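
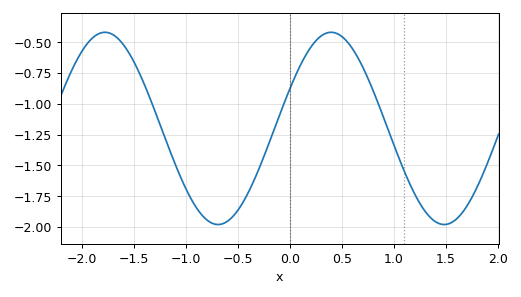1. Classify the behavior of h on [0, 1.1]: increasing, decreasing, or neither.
neither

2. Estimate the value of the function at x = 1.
-1.34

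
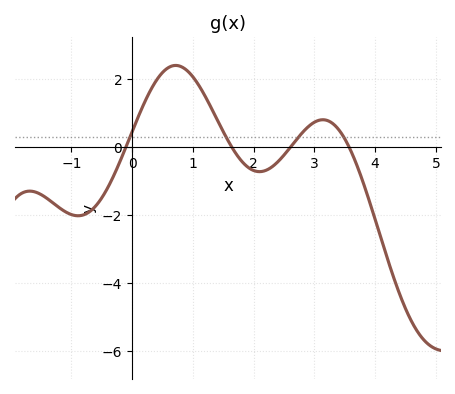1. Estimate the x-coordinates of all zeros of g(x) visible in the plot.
-0.1, 1.6, 2.6, 3.6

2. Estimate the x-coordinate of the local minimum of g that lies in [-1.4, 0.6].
-0.9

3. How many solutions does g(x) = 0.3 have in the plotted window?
4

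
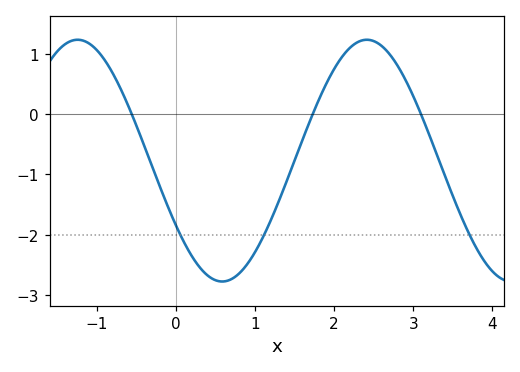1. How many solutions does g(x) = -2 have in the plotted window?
3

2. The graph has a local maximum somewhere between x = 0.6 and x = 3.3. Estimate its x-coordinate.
2.4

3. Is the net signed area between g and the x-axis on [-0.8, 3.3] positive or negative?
negative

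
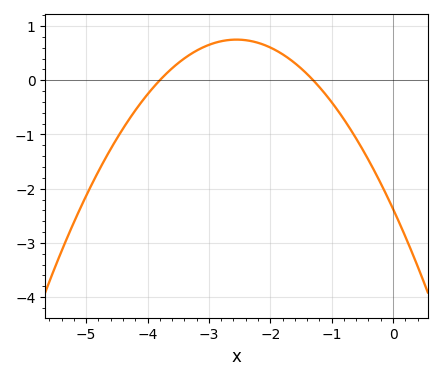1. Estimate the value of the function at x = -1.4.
0.115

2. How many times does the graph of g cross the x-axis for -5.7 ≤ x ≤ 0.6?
2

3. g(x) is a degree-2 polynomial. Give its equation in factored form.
y = -0.48(x + 3.8)(x + 1.3)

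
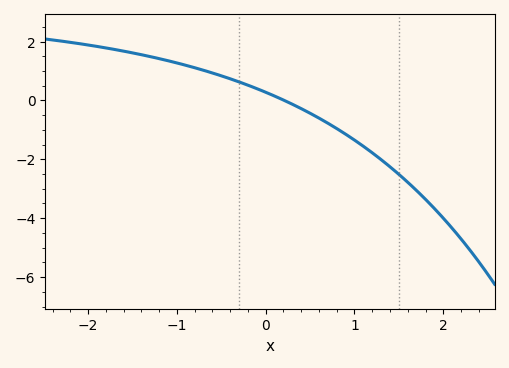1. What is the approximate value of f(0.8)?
-1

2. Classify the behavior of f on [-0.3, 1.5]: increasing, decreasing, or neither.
decreasing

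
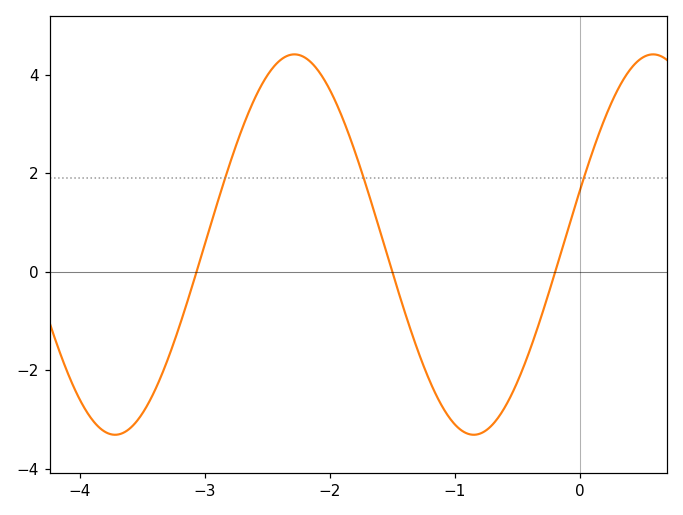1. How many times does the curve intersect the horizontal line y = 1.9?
3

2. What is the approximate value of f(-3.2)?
-1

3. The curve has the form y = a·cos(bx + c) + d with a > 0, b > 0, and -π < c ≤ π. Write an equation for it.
y = 3.86cos(2.2x - 1.3) + 0.55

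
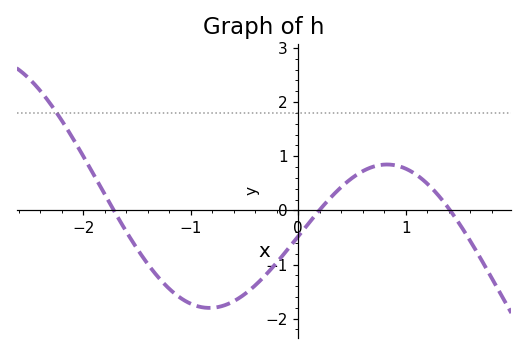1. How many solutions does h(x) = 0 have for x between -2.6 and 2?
3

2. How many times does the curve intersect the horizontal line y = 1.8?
1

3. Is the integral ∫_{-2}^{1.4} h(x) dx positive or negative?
negative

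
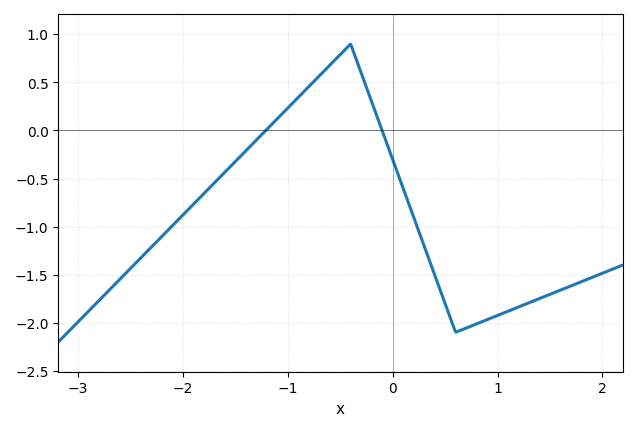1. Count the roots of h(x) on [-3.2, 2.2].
2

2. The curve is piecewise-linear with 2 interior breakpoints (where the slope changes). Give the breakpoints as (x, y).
(-0.4, 0.9); (0.6, -2.1)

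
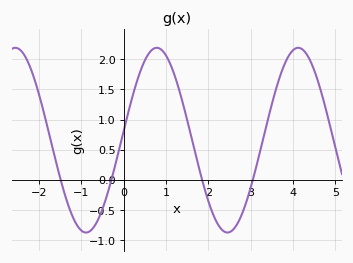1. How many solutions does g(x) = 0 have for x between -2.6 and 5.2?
4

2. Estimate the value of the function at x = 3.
-0.13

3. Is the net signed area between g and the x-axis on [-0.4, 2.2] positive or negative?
positive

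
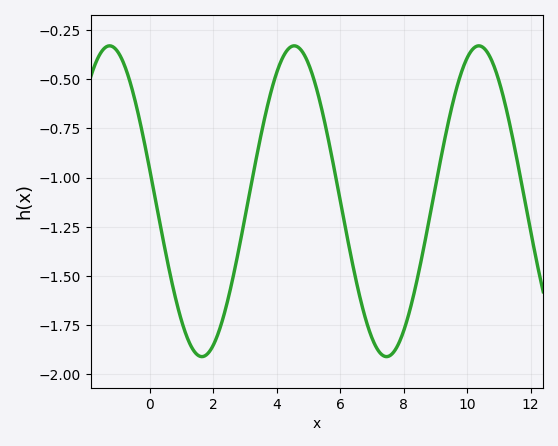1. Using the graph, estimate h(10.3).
-0.34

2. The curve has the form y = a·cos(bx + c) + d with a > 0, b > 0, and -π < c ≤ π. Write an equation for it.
y = 0.79cos(1.1x + 1.4) - 1.12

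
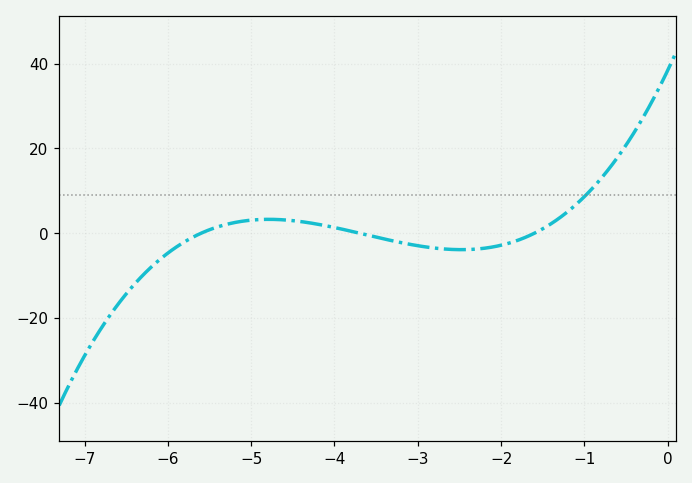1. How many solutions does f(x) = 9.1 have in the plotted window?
1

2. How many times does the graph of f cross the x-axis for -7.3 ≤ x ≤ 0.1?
3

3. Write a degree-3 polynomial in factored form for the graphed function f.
y = 1.16(x + 5.6)(x + 3.7)(x + 1.6)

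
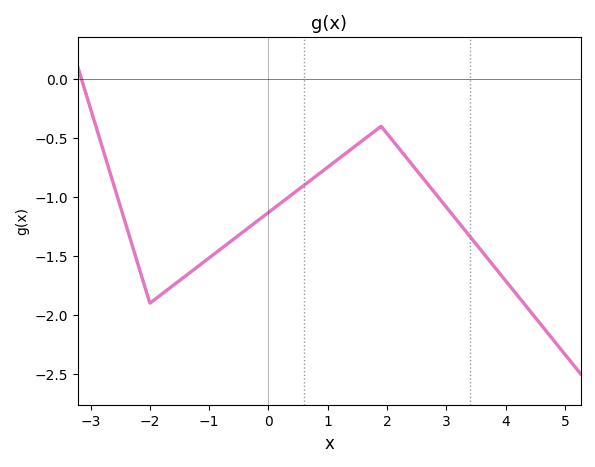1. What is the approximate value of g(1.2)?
-0.65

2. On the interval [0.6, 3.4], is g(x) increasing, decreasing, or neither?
neither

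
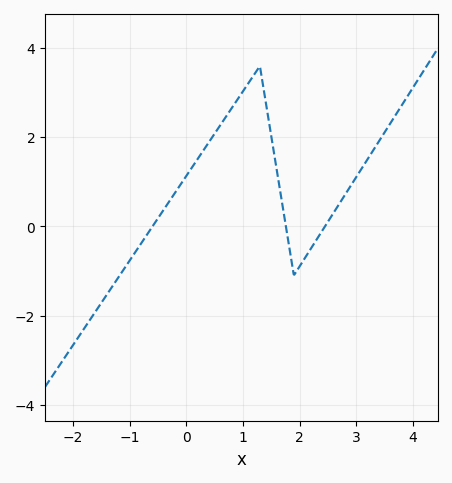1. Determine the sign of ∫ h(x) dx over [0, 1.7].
positive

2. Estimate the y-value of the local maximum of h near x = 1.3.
3.6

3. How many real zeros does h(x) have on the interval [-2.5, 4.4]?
3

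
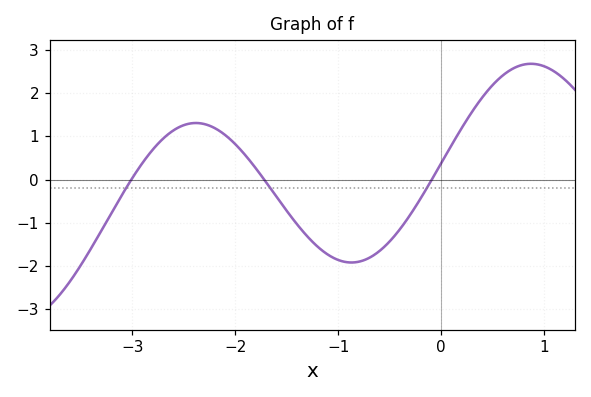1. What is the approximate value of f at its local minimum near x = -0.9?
-1.9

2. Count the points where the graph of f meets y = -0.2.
3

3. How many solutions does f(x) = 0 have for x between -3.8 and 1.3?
3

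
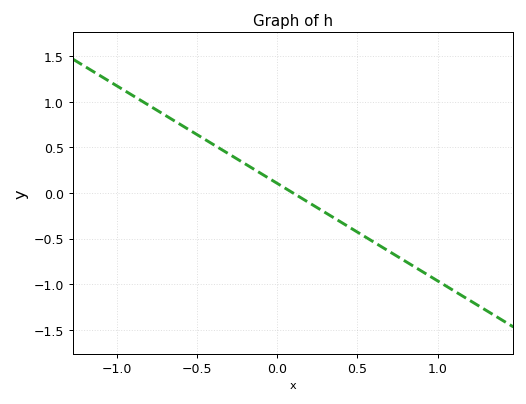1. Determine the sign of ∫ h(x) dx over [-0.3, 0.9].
negative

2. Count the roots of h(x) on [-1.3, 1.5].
1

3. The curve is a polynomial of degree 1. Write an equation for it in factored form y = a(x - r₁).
y = -1.07(x - 0.1)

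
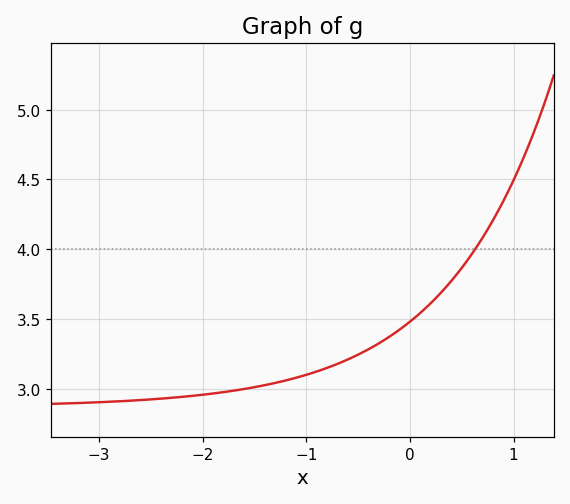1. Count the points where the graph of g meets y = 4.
1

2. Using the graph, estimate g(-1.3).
3.04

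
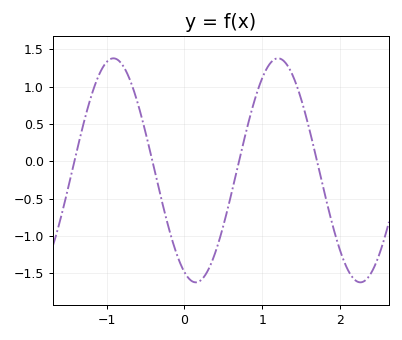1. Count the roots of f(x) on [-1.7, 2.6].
4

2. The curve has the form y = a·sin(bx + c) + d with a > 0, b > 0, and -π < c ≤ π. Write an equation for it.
y = 1.5sin(3x - 2) - 0.12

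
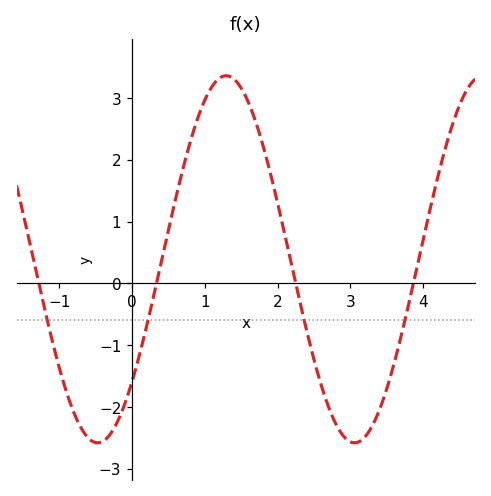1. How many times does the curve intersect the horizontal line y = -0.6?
4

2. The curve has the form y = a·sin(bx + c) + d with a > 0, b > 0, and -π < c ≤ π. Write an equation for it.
y = 2.97sin(1.8x - 0.73) + 0.39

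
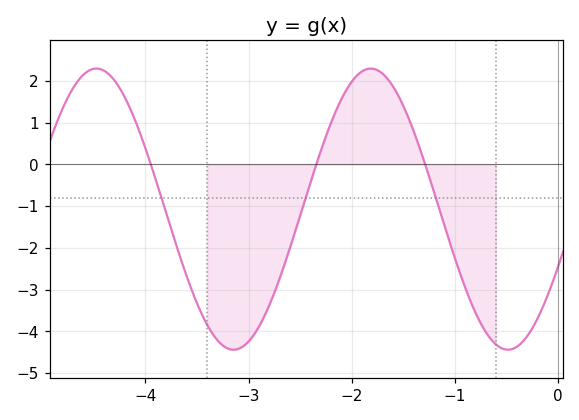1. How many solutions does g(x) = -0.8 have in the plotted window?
3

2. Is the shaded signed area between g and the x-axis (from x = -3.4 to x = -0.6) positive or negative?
negative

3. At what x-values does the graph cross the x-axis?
-3.95, -2.34, -1.29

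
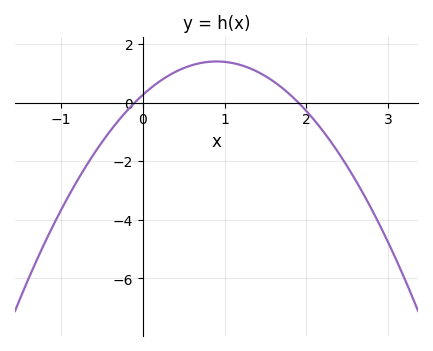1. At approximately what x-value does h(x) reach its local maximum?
0.9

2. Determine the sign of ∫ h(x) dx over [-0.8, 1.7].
positive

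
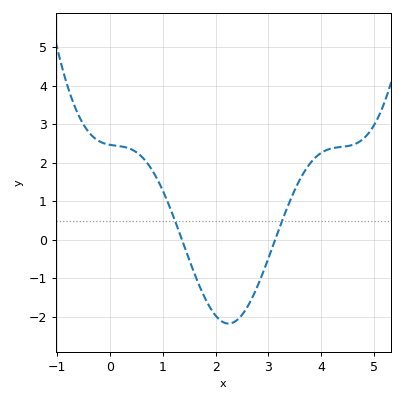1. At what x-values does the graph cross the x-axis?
1.4, 3.1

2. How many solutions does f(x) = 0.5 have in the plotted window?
2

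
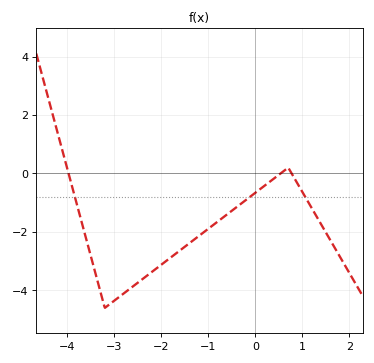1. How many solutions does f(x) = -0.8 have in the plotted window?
3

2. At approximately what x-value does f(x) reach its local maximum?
0.7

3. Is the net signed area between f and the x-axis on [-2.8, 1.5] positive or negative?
negative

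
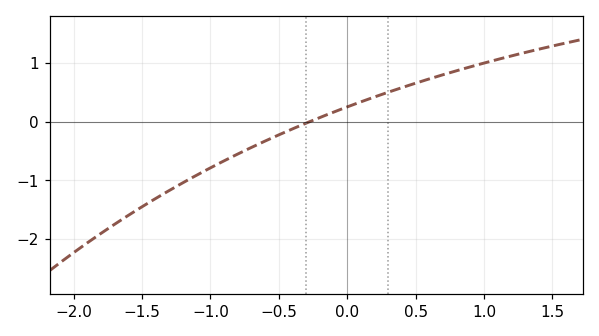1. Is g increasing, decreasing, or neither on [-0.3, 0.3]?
increasing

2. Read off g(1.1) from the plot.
1.1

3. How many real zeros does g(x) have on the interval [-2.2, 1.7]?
1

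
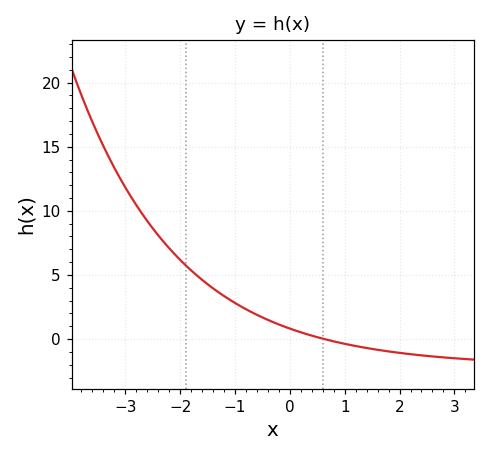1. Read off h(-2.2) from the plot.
7.09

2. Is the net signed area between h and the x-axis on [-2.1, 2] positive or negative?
positive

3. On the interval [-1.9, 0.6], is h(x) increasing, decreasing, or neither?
decreasing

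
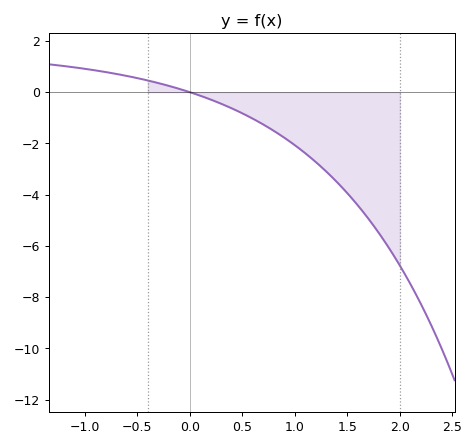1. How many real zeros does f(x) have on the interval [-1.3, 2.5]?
1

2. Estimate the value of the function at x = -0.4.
0.4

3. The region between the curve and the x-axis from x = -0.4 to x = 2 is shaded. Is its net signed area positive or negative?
negative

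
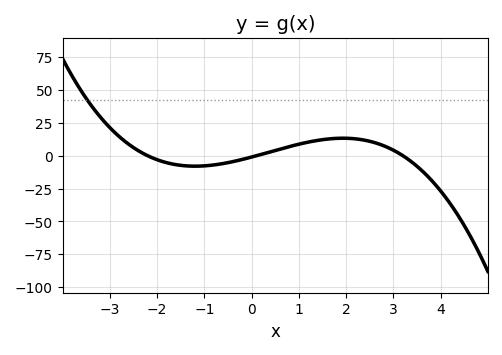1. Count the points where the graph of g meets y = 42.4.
1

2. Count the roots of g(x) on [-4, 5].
3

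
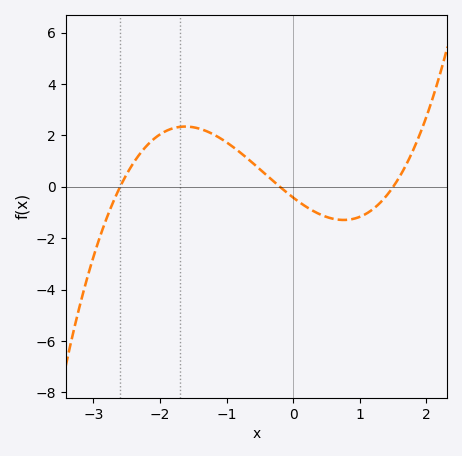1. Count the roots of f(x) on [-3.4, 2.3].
3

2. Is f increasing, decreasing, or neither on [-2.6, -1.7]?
increasing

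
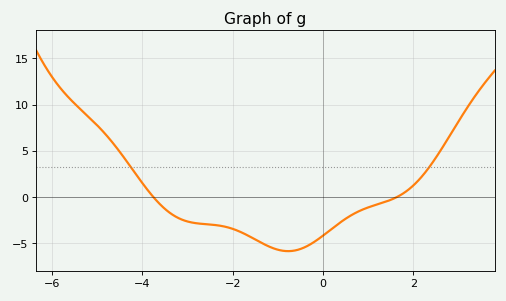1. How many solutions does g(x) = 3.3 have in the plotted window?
2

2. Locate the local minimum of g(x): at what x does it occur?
-0.769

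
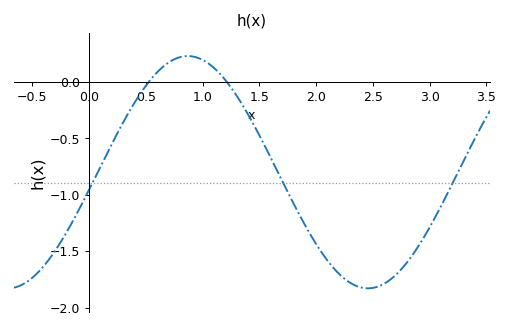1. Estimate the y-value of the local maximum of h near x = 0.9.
0.25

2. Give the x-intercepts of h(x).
0.5, 1.2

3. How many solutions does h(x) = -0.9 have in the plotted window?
3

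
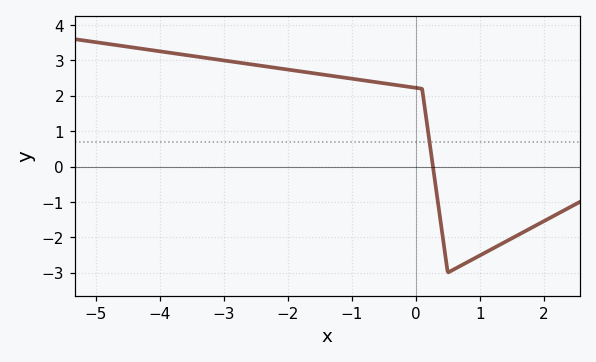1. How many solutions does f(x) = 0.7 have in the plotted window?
1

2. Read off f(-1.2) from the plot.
2.5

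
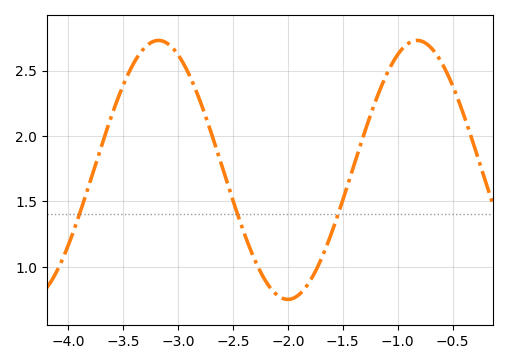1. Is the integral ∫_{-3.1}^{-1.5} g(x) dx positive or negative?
positive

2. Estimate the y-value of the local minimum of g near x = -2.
0.75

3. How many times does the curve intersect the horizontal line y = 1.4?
3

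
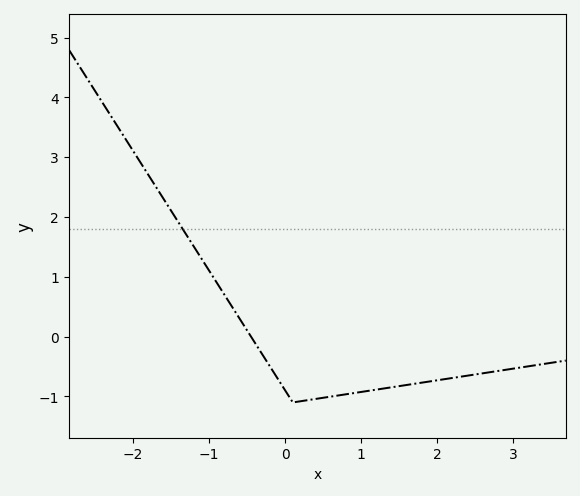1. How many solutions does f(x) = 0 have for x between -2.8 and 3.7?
1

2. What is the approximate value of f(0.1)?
-1.1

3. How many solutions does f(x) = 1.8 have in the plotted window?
1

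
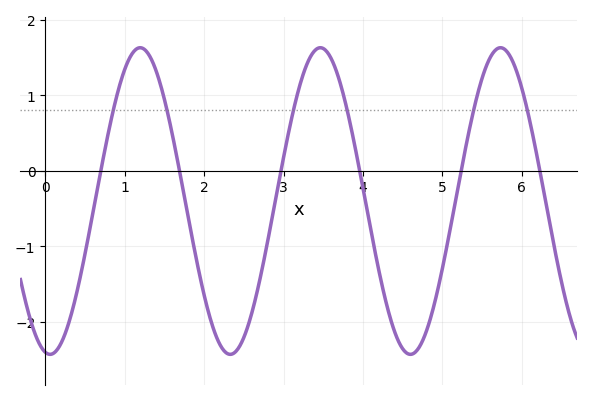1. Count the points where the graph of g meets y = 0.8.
6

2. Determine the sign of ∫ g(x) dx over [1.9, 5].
negative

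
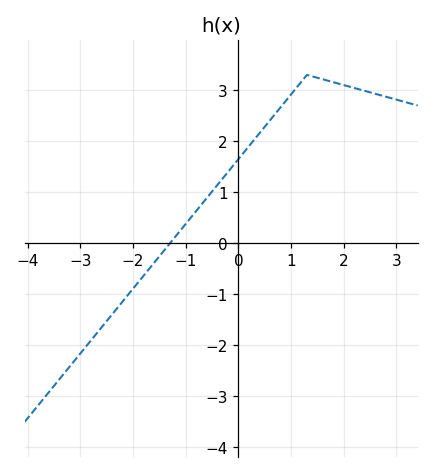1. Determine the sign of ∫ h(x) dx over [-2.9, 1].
positive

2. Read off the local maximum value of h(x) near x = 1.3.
3.3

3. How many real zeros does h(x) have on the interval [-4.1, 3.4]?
1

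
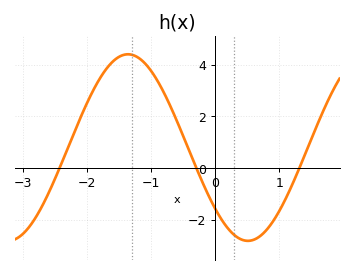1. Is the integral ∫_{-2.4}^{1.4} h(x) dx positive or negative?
positive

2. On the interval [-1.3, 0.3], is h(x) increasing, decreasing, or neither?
decreasing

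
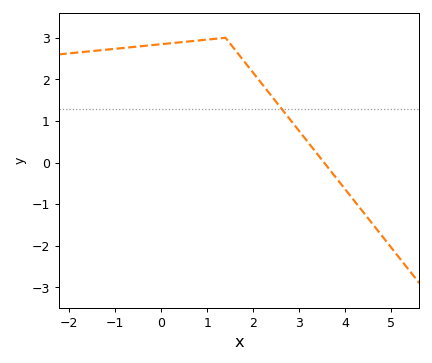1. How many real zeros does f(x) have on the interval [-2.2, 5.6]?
1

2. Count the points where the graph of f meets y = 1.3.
1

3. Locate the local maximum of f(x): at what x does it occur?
1.4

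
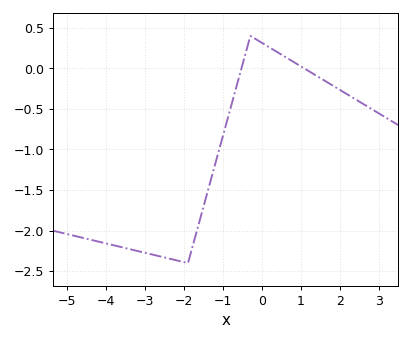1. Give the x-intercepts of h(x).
-0.529, 1.08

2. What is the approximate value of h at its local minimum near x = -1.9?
-2.4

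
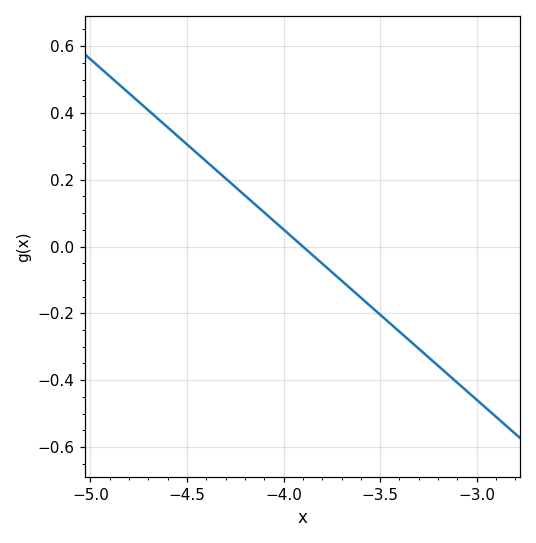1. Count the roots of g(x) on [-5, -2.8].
1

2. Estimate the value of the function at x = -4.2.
0.16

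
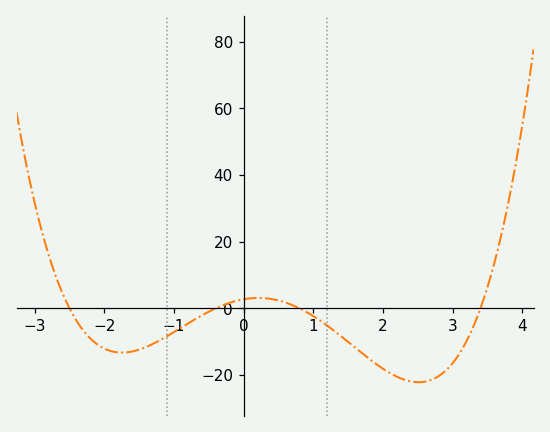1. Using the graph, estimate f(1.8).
-15.1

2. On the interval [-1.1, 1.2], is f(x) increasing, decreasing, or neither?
neither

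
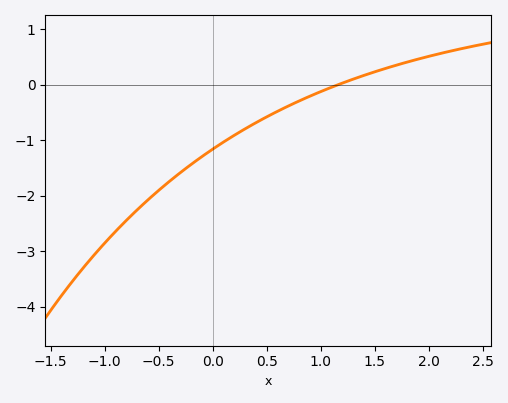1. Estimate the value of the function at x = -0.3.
-1.6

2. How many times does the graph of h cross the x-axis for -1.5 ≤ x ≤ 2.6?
1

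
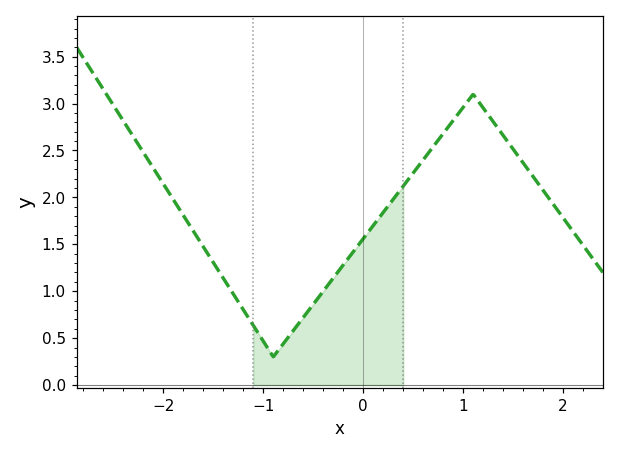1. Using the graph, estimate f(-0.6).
0.72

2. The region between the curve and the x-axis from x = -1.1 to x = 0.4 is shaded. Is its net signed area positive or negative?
positive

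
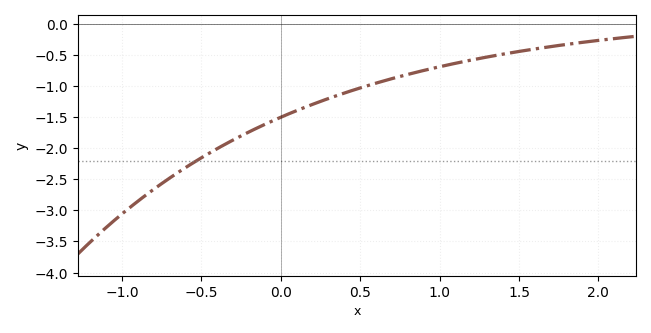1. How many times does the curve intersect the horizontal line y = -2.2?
1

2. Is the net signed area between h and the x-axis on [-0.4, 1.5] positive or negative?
negative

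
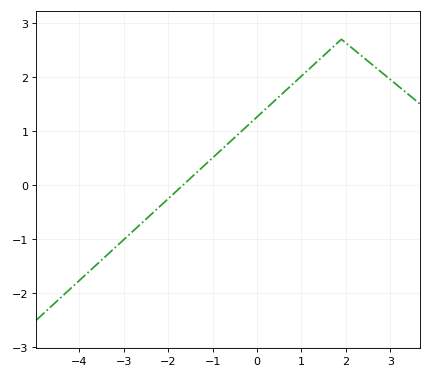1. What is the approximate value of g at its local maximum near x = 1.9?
2.7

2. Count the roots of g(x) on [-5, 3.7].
1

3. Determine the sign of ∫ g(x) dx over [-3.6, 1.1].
positive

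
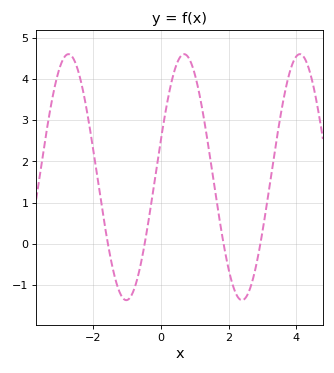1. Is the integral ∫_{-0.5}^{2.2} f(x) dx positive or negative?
positive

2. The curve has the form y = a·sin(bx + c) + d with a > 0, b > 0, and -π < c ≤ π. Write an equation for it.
y = 2.98sin(1.84x + 0.31) + 1.62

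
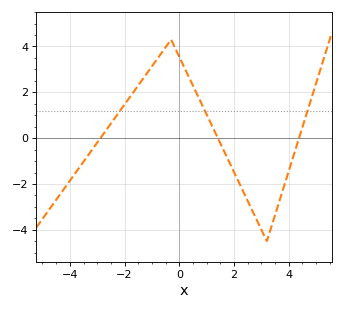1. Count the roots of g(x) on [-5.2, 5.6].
3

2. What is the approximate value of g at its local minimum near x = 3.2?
-4.49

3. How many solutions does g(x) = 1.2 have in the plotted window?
3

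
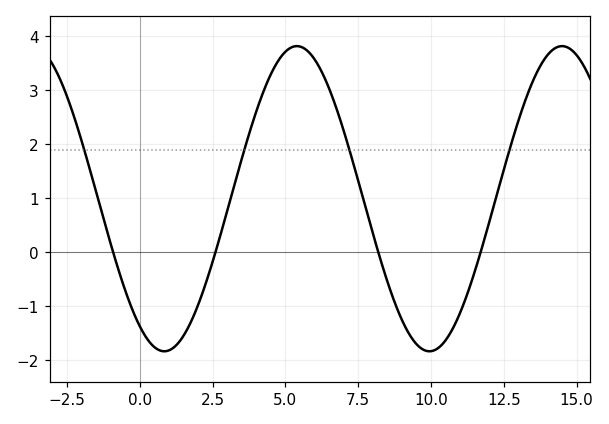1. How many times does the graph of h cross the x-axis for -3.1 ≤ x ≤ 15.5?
4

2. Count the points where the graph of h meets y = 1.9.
4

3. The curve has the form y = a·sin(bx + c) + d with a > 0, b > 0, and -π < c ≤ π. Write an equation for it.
y = 2.83sin(0.69x - 2.2) + 0.99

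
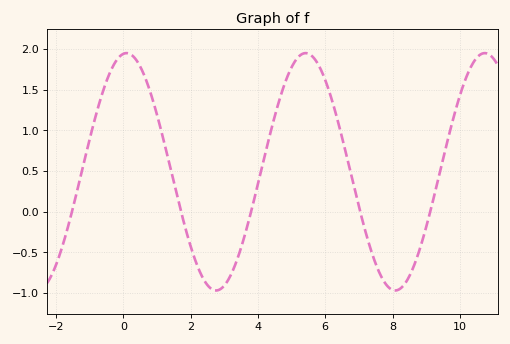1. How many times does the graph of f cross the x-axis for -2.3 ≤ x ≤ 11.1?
5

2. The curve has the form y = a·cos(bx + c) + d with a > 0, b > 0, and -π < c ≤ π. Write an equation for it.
y = 1.46cos(1.2x - 0.11) + 0.49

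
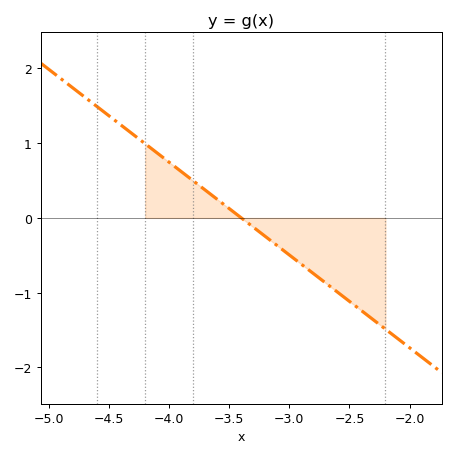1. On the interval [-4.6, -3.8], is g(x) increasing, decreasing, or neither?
decreasing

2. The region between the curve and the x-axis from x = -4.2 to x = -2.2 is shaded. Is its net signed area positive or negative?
negative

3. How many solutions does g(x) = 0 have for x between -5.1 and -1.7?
1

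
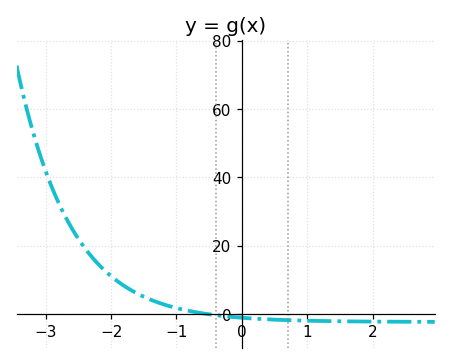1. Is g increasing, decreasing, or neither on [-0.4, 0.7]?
decreasing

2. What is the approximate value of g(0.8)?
-2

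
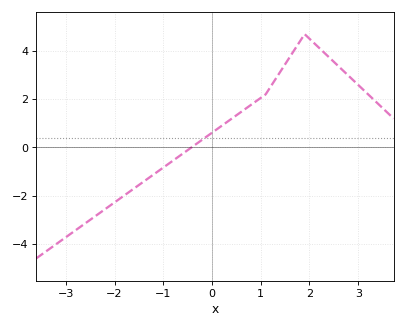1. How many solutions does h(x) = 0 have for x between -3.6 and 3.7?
1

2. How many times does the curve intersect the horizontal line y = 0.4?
1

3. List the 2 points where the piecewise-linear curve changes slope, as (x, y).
(1.1, 2.2); (1.9, 4.7)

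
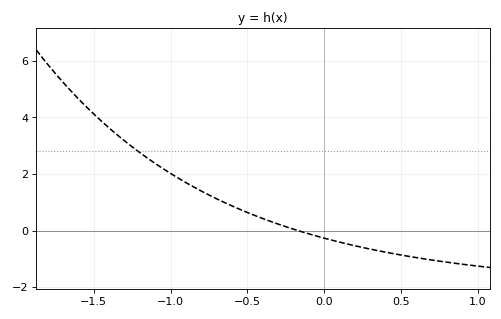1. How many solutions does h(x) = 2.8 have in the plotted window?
1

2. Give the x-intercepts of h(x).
-0.172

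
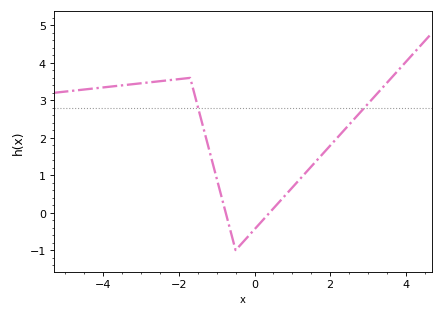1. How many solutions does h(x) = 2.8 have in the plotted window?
2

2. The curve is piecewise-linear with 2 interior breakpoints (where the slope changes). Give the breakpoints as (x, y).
(-1.7, 3.6); (-0.5, -1)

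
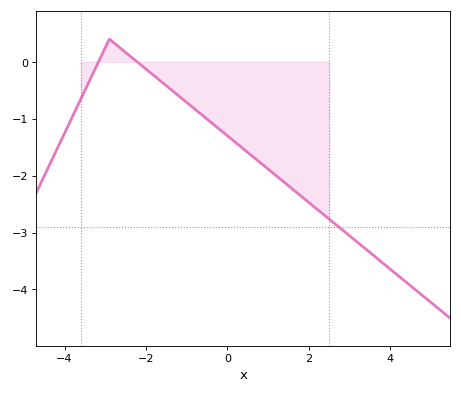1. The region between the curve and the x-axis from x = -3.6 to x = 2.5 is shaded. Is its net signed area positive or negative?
negative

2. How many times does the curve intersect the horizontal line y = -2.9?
1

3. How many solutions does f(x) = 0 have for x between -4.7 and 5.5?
2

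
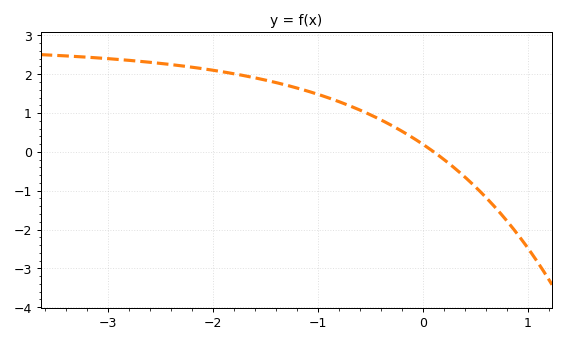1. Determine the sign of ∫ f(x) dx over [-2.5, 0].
positive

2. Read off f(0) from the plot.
0.2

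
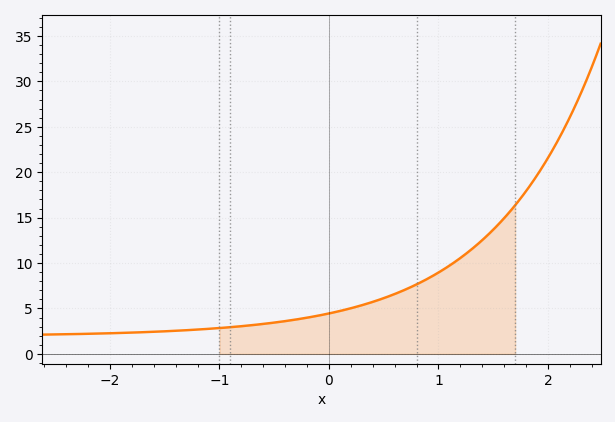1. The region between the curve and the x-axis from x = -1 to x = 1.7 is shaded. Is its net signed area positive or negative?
positive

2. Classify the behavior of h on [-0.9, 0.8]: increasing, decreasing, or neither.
increasing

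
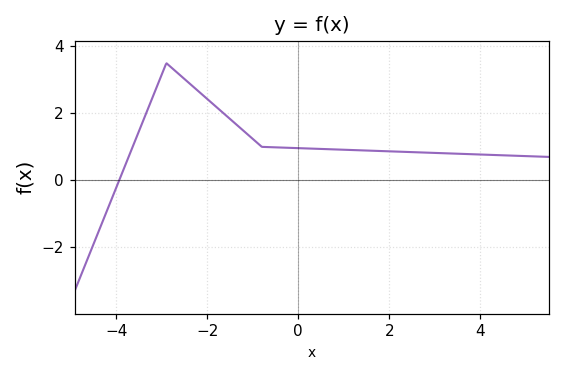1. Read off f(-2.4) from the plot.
2.9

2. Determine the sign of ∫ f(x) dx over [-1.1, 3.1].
positive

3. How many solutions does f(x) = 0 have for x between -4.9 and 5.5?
1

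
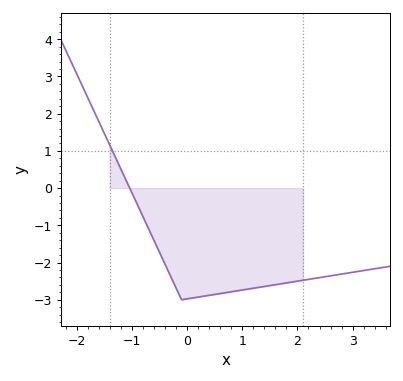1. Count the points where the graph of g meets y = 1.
1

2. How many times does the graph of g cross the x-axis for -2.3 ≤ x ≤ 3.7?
1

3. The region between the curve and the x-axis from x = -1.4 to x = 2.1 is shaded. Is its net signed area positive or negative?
negative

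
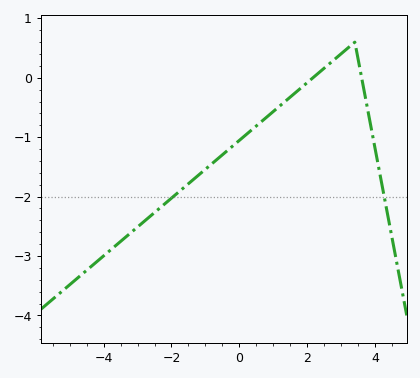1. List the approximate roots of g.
2.2, 3.6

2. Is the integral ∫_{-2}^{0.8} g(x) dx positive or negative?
negative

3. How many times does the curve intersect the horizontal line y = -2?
2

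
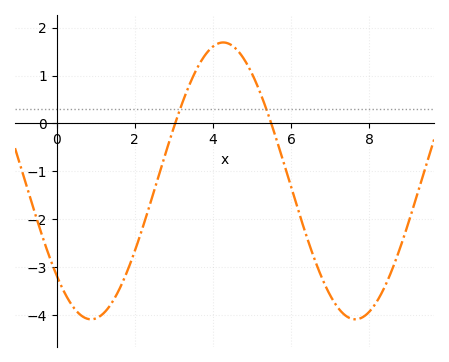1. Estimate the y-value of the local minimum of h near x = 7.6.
-4.09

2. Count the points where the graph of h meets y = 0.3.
2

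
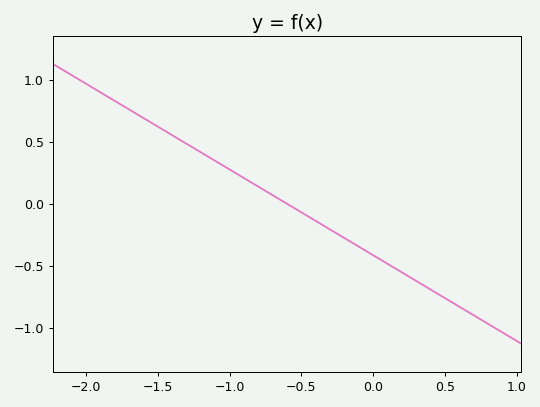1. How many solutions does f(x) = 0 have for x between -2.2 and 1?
1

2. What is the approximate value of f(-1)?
0.3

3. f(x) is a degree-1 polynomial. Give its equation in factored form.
y = -0.69(x + 0.6)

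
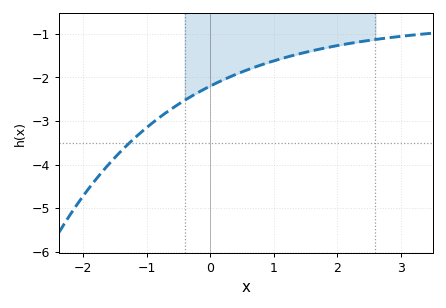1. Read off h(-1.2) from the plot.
-3.41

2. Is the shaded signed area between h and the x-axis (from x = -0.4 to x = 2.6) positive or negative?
negative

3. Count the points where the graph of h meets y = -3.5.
1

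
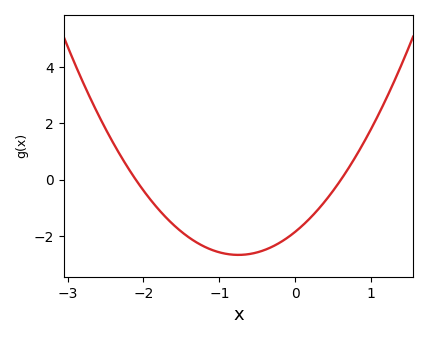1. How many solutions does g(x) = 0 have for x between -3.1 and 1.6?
2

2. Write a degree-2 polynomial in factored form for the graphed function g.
y = 1.46(x + 2.1)(x - 0.6)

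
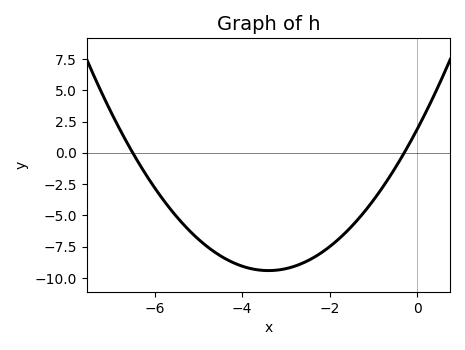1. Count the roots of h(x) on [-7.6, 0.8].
2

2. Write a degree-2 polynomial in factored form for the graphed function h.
y = 0.98(x + 6.5)(x + 0.3)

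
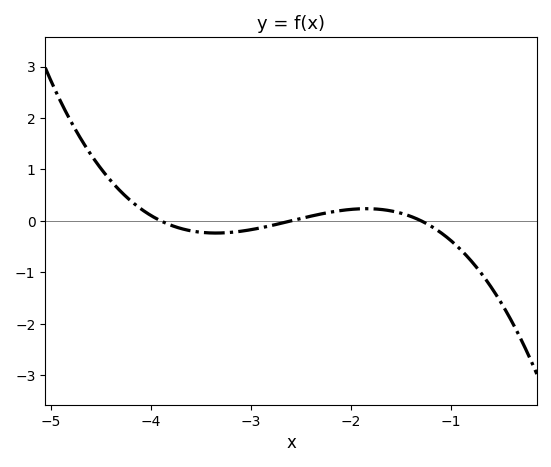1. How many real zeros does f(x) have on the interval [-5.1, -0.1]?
3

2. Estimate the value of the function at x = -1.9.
0.235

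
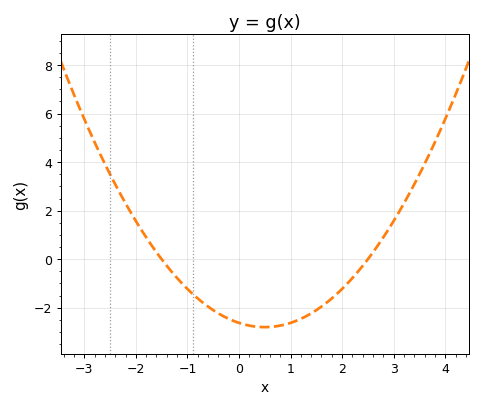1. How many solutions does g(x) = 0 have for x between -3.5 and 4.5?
2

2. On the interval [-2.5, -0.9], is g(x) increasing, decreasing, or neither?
decreasing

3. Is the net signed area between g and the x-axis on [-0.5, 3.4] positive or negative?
negative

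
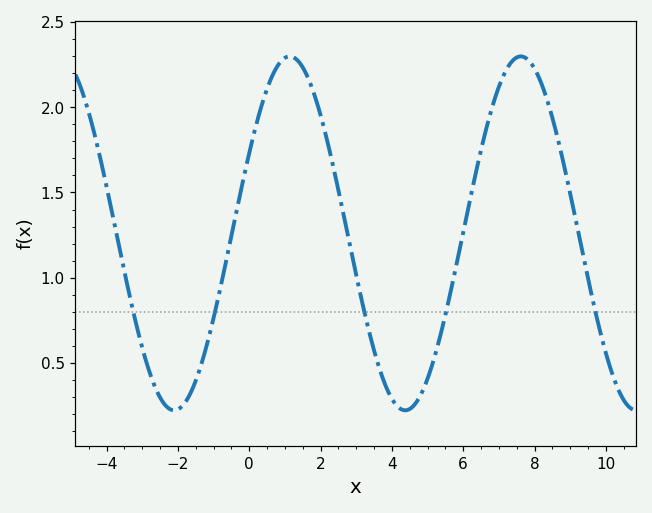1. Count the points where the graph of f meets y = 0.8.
5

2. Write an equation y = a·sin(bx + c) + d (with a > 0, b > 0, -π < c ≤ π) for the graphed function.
y = 1.04sin(0.97x + 0.47) + 1.26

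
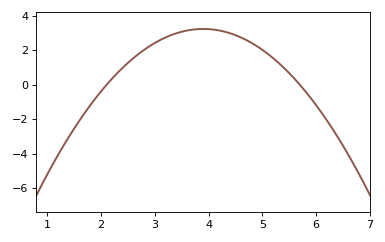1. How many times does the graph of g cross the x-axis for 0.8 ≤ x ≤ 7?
2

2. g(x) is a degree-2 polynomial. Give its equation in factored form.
y = -1(x - 2.1)(x - 5.7)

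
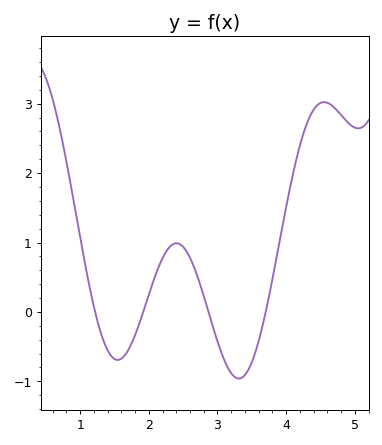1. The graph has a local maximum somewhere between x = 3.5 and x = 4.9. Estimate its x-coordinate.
4.6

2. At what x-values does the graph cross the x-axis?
1.2, 1.9, 2.9, 3.7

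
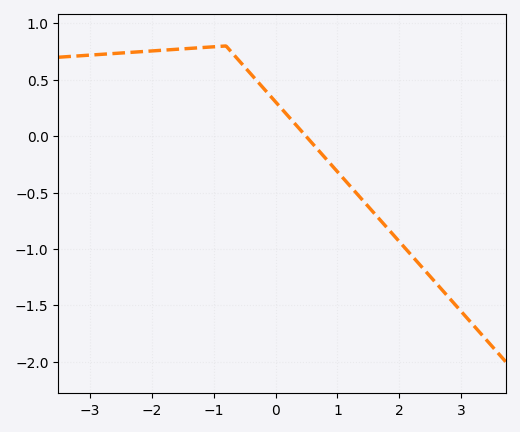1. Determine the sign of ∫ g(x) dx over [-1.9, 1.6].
positive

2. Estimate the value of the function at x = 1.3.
-0.502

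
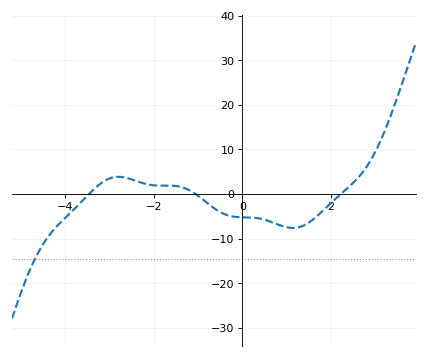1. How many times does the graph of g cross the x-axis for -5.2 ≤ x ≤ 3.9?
3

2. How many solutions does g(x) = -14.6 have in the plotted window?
1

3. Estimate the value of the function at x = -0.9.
-1.16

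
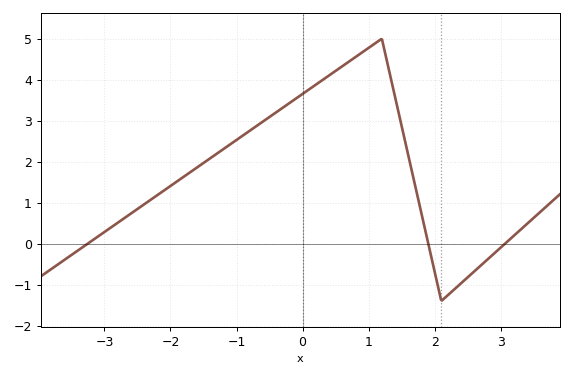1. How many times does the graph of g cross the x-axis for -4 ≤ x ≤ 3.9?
3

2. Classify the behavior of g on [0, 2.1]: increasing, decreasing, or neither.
neither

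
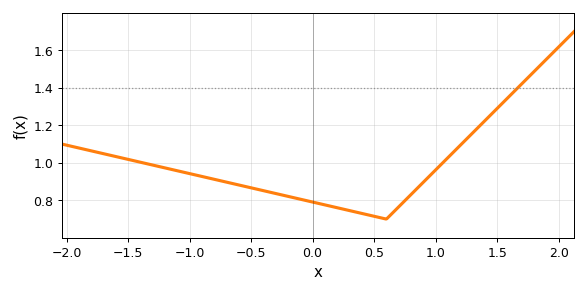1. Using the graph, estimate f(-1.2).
0.98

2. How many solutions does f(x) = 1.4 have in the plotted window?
1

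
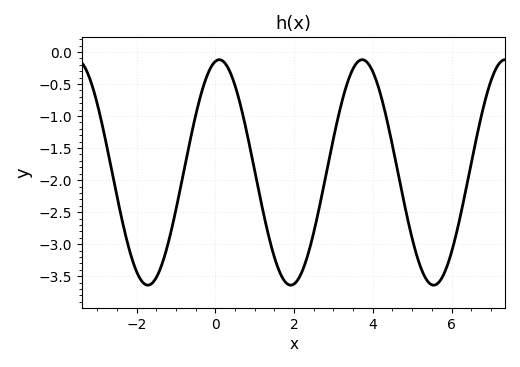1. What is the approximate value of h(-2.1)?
-3.25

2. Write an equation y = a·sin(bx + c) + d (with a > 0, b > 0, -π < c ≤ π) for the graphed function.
y = 1.76sin(1.7x + 1.4) - 1.88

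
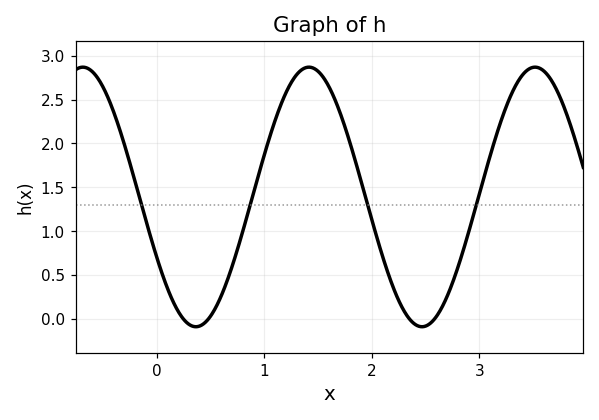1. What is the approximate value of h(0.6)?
0.263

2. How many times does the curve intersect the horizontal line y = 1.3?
4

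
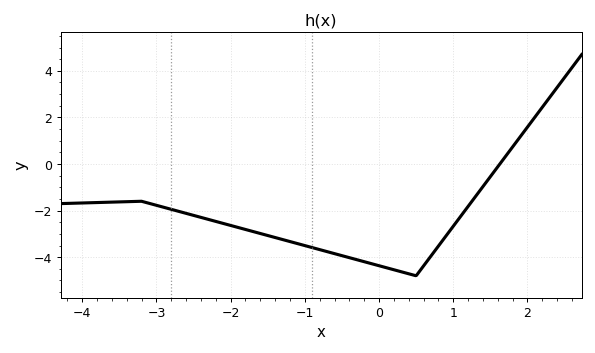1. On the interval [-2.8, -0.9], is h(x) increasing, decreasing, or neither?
decreasing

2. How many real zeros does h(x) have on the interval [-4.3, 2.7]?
1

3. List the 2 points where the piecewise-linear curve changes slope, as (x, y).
(-3.2, -1.6); (0.5, -4.8)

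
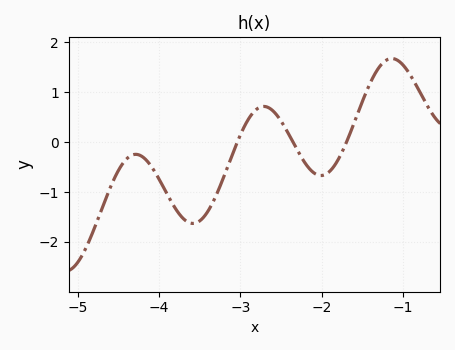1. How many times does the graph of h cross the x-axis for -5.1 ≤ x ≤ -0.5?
3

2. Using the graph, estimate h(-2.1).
-0.6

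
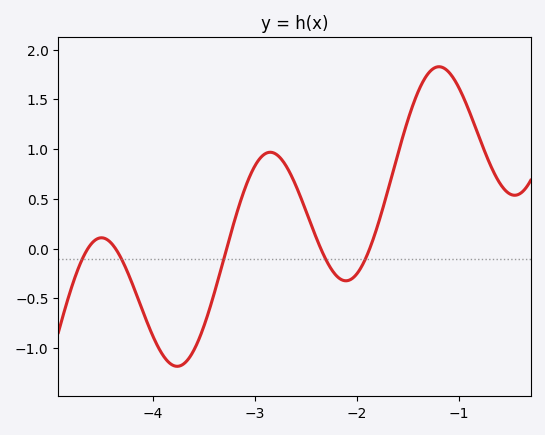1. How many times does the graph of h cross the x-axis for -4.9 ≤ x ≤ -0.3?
5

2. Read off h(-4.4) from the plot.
0.045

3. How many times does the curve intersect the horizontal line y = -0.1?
5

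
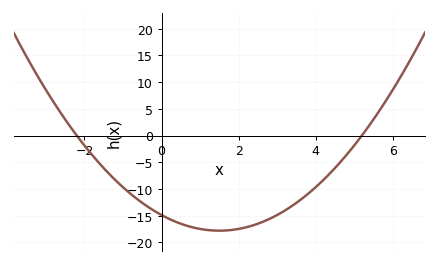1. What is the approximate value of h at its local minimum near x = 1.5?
-18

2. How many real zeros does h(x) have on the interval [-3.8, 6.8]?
2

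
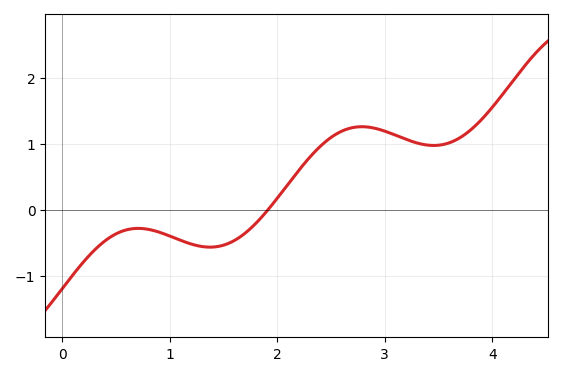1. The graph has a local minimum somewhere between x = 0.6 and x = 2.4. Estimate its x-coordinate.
1.37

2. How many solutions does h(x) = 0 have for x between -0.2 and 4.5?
1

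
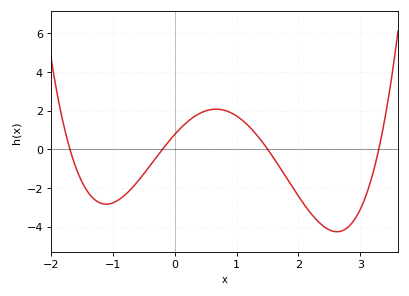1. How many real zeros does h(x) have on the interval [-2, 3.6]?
4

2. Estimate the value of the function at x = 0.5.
1.98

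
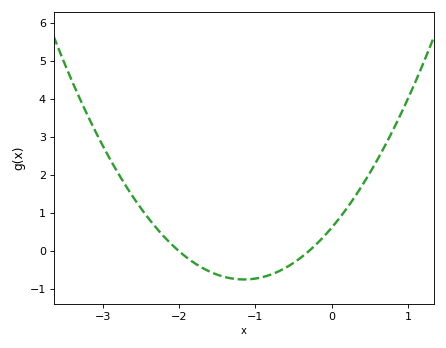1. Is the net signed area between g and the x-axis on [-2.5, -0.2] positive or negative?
negative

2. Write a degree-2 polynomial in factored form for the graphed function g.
y = 1.03(x + 2)(x + 0.3)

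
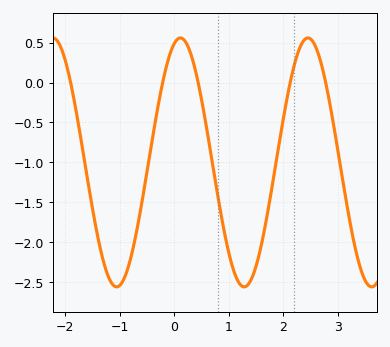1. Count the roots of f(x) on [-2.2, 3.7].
5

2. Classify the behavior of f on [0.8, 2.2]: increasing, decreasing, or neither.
neither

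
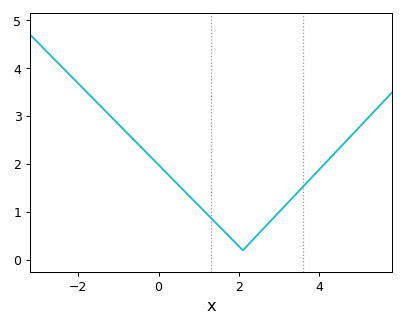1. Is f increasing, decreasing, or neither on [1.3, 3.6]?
neither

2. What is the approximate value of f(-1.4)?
3.2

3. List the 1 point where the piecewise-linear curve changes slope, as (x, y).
(2.1, 0.2)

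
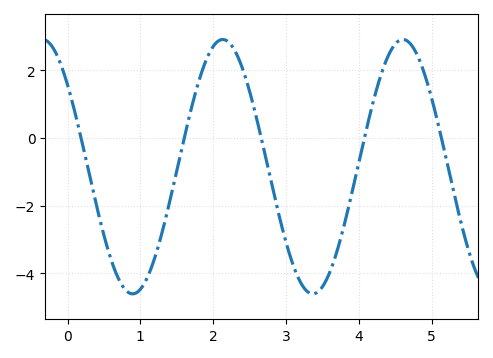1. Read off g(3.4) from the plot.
-4.6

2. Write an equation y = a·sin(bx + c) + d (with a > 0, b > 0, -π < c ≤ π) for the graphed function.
y = 3.76sin(2.54x + 2.44) - 0.85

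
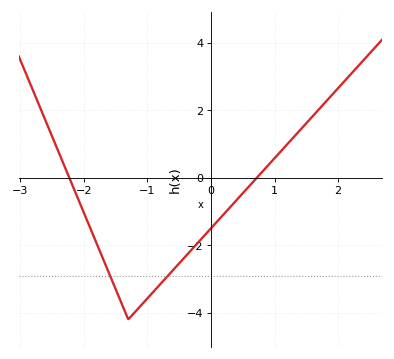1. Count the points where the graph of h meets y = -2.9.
2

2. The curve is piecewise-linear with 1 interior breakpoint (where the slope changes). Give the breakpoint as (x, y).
(-1.3, -4.2)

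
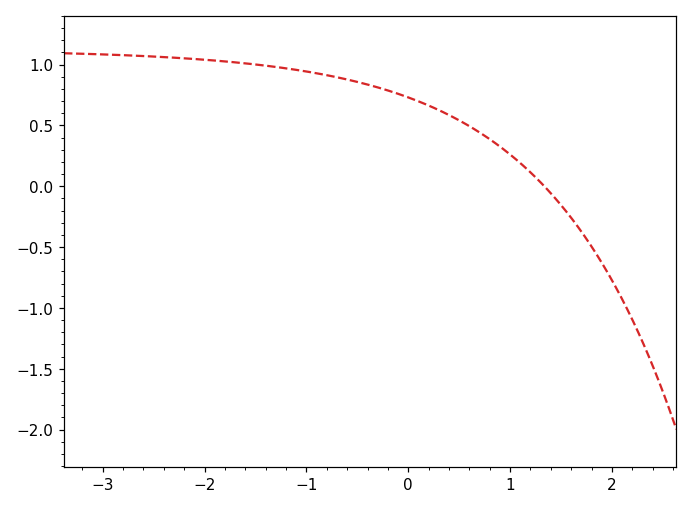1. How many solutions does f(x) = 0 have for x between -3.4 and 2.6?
1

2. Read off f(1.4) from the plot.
-0.05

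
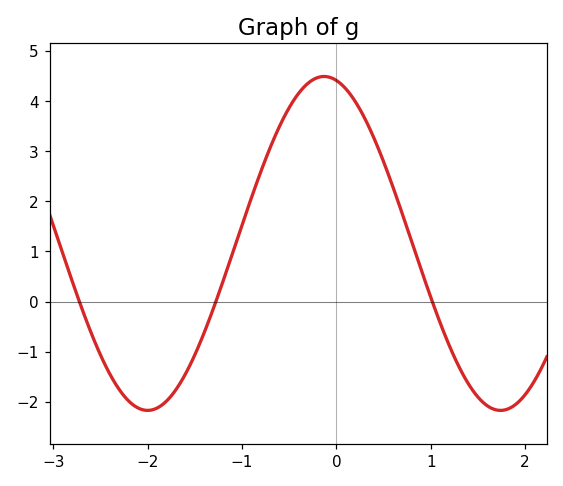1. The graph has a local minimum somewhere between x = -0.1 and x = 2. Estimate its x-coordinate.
1.74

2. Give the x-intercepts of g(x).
-2.72, -1.28, 1.02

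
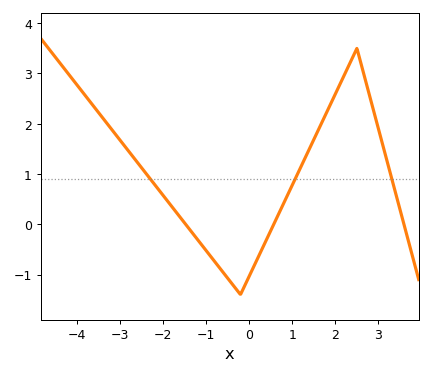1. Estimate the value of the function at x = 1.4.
1.5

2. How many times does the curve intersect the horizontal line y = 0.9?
3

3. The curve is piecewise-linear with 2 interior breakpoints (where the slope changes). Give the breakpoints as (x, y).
(-0.2, -1.4); (2.5, 3.5)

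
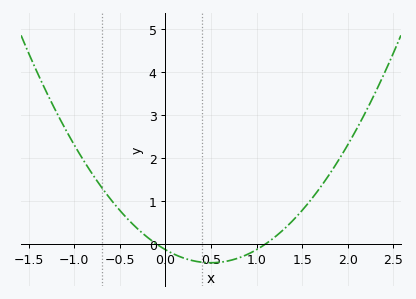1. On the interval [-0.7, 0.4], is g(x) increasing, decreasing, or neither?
decreasing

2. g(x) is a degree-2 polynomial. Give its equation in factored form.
y = 1.22(x + 0.1)(x - 1.1)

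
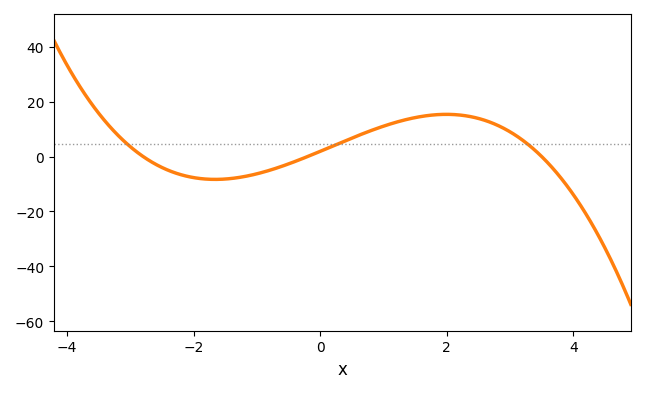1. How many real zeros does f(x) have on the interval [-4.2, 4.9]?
3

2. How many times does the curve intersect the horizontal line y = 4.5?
3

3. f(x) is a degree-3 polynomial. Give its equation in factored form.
y = -0.97(x + 2.8)(x + 0.2)(x - 3.5)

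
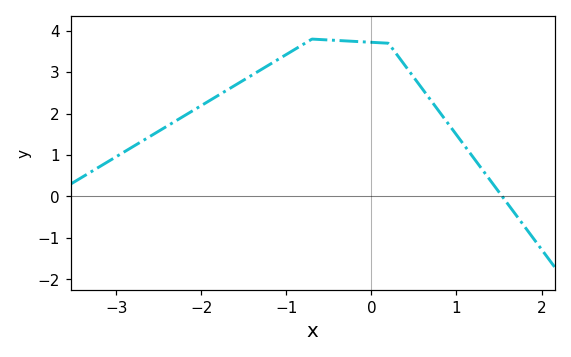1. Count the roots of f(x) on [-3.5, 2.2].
1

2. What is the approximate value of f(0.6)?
2.59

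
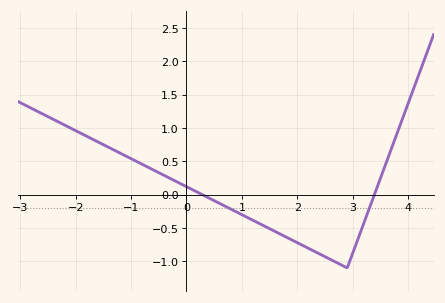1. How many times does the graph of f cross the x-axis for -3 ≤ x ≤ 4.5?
2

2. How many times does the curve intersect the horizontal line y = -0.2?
2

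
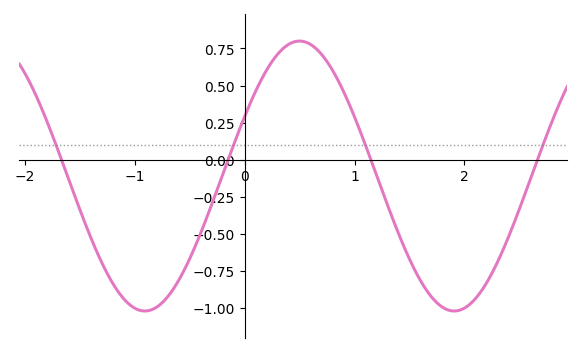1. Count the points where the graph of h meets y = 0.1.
4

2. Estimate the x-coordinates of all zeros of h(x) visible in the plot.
-1.67, -0.152, 1.15, 2.67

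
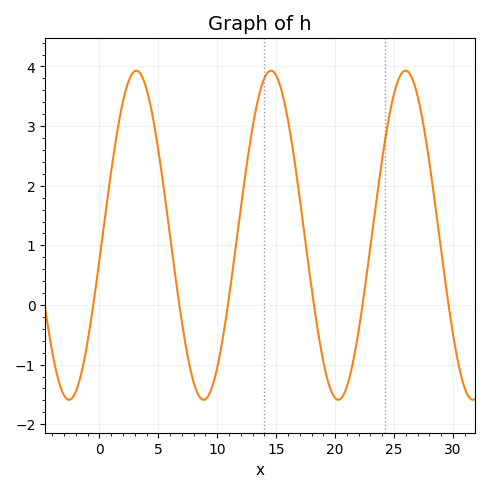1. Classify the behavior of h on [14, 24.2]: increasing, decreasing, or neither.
neither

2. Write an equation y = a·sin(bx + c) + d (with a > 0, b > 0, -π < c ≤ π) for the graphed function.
y = 2.76sin(0.55x - 0.152) + 1.17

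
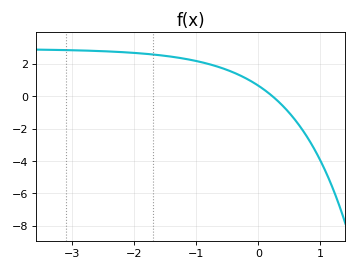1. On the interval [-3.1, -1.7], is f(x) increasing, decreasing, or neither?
decreasing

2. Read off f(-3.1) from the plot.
2.8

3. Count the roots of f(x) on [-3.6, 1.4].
1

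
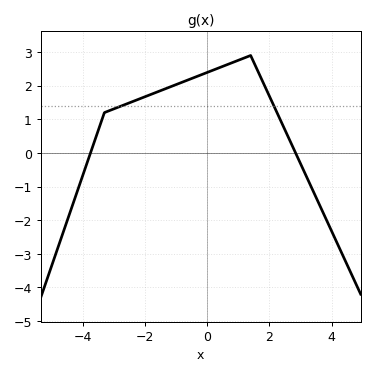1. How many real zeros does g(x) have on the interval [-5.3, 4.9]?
2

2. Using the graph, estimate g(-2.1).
1.6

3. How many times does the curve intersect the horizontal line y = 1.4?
2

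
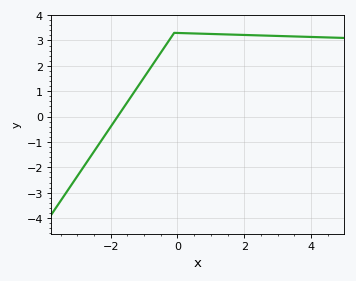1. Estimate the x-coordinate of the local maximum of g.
0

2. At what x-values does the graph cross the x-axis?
-1.8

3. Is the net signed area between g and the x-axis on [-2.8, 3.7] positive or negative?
positive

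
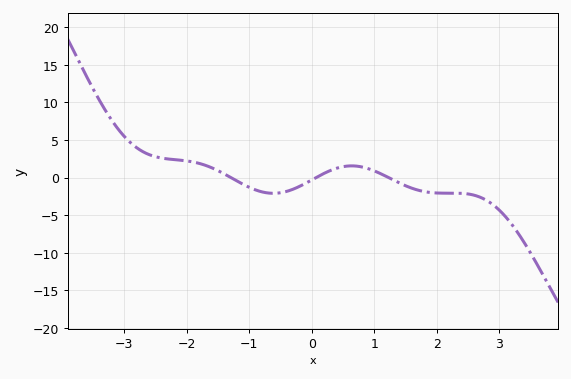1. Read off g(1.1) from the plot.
0.5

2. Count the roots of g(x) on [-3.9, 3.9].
3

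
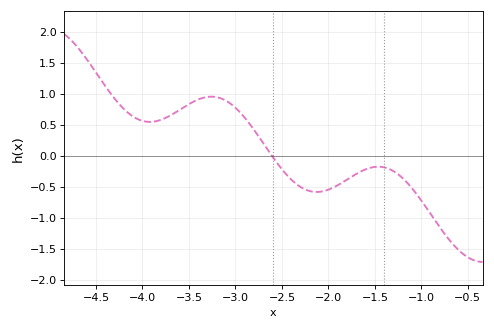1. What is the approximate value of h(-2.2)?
-0.55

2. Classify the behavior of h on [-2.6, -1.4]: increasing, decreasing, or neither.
neither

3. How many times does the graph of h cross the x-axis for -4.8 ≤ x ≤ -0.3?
1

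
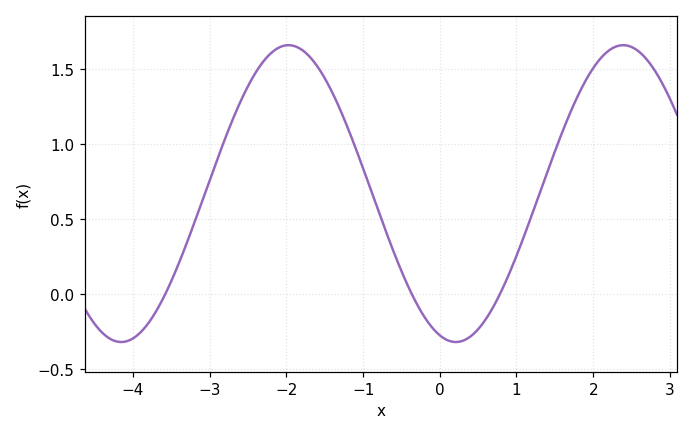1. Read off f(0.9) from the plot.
0.15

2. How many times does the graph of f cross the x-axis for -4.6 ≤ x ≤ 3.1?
3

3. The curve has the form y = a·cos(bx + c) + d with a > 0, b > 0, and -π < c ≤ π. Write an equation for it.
y = 0.99cos(1.4x + 2.8) + 0.67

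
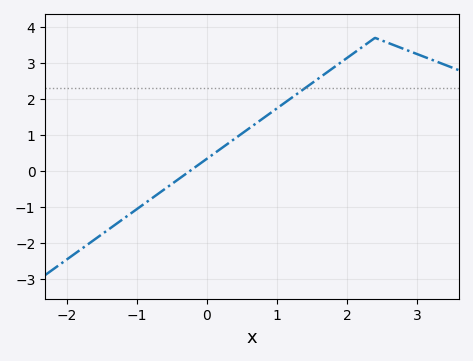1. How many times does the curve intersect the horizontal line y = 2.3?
1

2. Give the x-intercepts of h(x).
-0.24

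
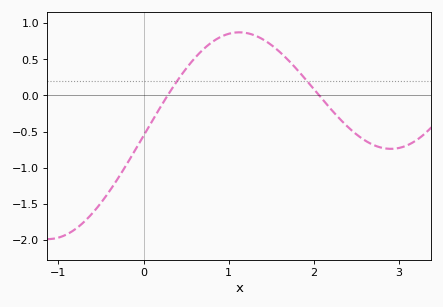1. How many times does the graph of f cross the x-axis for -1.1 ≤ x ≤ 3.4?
2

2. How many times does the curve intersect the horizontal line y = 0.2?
2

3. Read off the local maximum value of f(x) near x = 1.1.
0.872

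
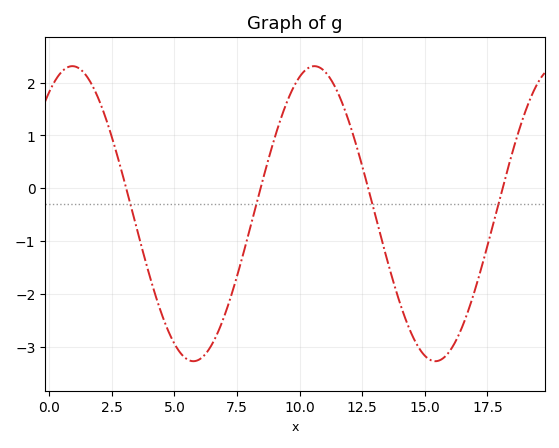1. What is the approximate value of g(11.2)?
2.09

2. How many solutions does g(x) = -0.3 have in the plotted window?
4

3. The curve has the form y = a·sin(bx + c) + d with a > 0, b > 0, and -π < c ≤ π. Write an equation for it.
y = 2.79sin(0.65x + 0.97) - 0.48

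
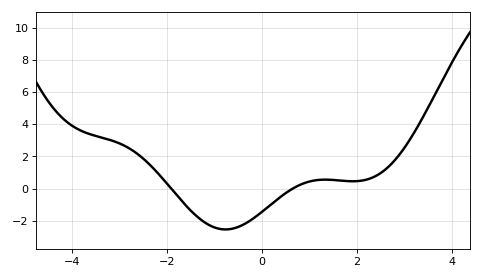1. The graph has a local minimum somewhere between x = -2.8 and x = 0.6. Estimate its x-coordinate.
-0.8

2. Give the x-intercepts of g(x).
-2, 0.6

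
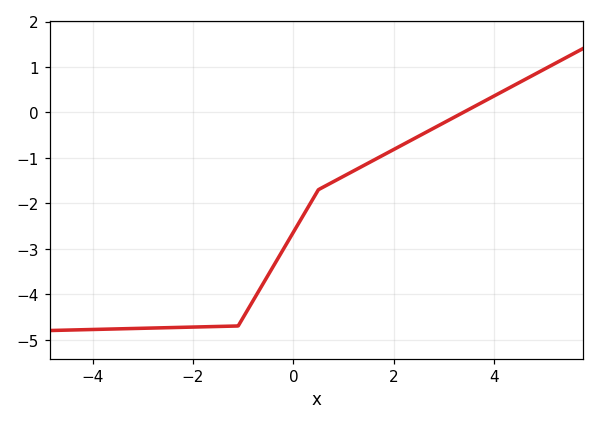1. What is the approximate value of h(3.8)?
0.242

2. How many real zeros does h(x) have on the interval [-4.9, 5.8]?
1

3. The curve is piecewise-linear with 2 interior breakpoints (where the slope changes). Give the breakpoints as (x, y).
(-1.1, -4.7); (0.5, -1.7)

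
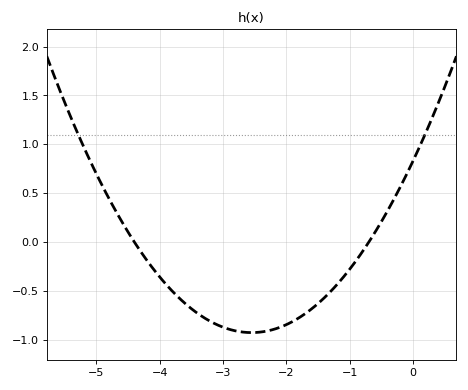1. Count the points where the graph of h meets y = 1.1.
2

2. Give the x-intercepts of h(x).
-4.4, -0.7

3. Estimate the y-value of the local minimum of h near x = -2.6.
-0.9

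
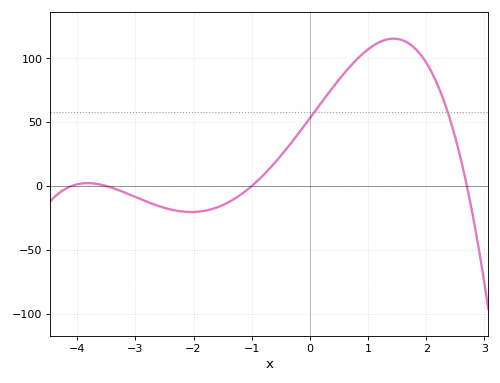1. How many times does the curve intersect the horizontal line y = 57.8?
2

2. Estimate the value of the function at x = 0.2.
65.4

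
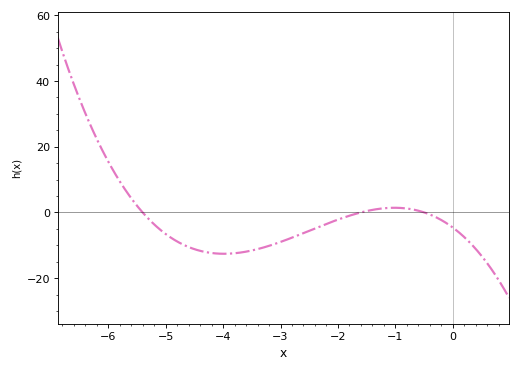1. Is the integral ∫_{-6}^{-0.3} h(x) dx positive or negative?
negative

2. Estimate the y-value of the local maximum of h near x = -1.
2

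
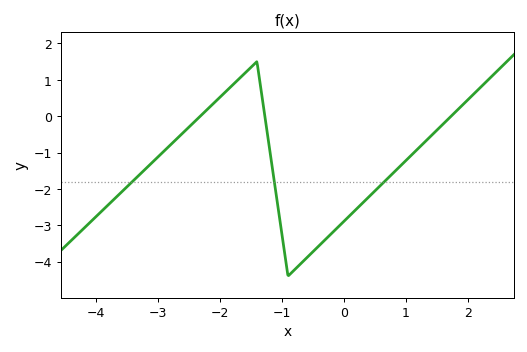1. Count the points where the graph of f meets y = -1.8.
3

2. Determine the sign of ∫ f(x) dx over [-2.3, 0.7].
negative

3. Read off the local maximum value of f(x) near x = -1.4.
1.5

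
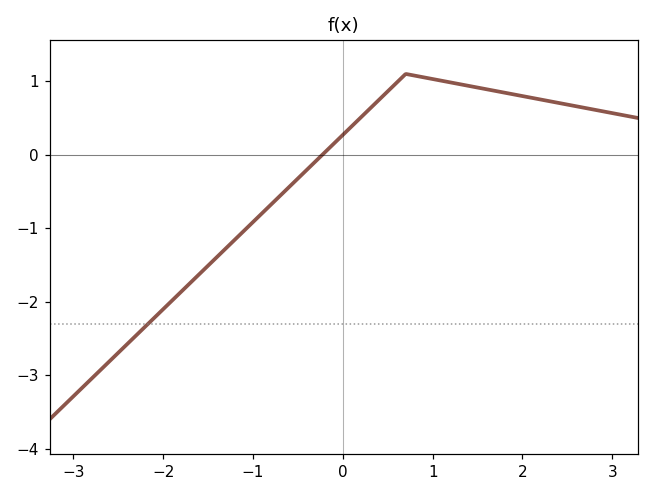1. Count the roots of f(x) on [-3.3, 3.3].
1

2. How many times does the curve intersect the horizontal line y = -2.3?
1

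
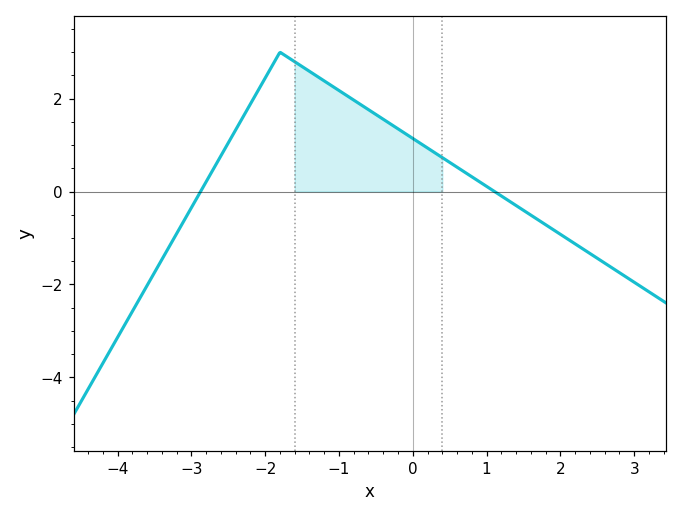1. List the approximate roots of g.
-2.87, 1.11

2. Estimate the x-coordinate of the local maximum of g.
-1.8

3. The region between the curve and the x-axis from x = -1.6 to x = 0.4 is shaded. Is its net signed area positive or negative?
positive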